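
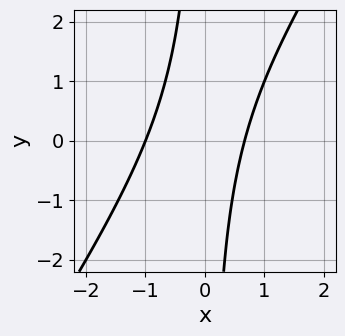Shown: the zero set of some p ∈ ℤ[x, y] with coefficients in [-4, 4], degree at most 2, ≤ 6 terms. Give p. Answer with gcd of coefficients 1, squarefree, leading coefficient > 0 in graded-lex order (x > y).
(a) The degree is 2 — the shape is more complex than any degree-1 curve.
(b) From the axis intercepts and sections: the curve avoids every integer y-axis point in the box; one x-axis crossing is at x = -1.
(c) Putting this together gives p.

3*x^2 - 2*x*y + x - 2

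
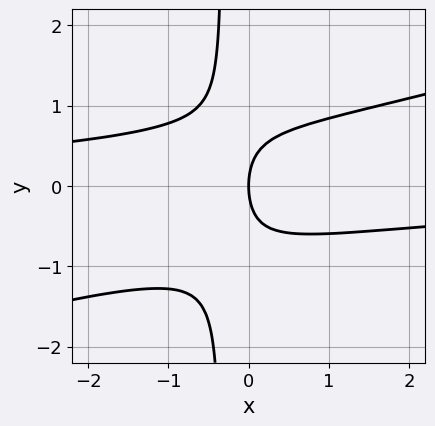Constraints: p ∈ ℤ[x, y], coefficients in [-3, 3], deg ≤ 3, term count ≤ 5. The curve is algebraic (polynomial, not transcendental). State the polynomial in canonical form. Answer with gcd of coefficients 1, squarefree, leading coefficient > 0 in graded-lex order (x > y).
1. Degree: no degree-2 curve has this shape, so deg p = 3.
2. Against the integer gridlines: one y-axis crossing is at y = 0; it crosses the x-axis at the gridline x = 0.
3. Assembling these constraints gives the stated polynomial.

x^2*y - 3*x*y^2 - y^2 + 2*x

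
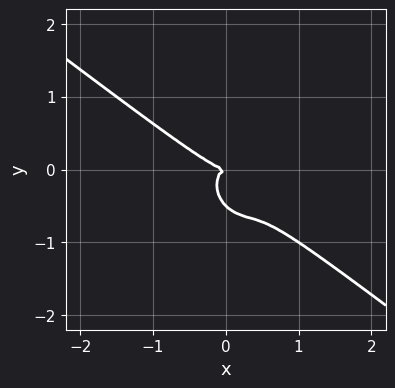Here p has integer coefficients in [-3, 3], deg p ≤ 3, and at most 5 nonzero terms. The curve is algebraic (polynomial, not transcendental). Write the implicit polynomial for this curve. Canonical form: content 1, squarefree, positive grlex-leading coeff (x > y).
First, deg p = 3.
Next, reading off the gridlines: it meets the x-axis at x = 0 (among the integer gridlines); one y-axis crossing is at y = 0.
Finally, matching integer coefficients to the picture gives p.

2*x^3 + 3*x^2*y + 2*x*y^2 + 2*y^3 + y^2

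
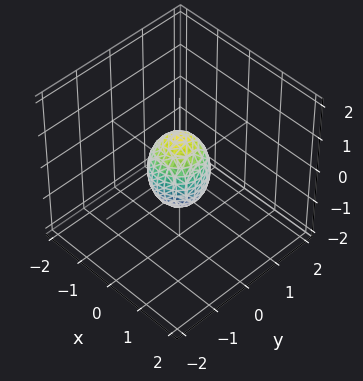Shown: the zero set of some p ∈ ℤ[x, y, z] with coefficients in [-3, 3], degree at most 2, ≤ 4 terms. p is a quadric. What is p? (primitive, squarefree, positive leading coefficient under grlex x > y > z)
1. Degree: a closed, bounded, convex surface; a quadric, so deg p = 2.
2. Symmetries: the surface is invariant under rotation about z: p = q(x² + y², z); mirror symmetry z ↦ −z ⇒ only even powers of z.
3. From the axis intercepts and sections: a circular section at z = 0 has radius between 0 and 1; among the integer gridlines, it crosses the z-axis at z ∈ {-1, 1}.
4. The integer polynomial consistent with all of this is the stated p.

2*x^2 + 2*y^2 + z^2 - 1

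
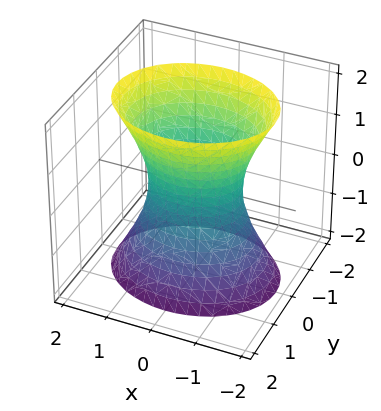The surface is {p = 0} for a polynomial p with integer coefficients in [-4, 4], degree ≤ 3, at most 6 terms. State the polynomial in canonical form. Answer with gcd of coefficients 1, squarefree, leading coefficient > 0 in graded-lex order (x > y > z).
2*x^2 + 3*y^2 - z^2 - 2

First, deg p = 2.
Then, symmetries: it's symmetric under x → −x, forcing even powers of x; it's symmetric under y → −y, forcing even powers of y; mirror symmetry z ↦ −z ⇒ only even powers of z.
Then, from the visible intercepts: the x-axis gridline crossings are at x ∈ {-1, 1}; no z-intercept at any integer in the box.
Finally, fitting integer coefficients to these (and the overall shape) gives p.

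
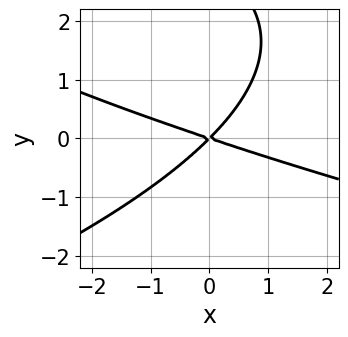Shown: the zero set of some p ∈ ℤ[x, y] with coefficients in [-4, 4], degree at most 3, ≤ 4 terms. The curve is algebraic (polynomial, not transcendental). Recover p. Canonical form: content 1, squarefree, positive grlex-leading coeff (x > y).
y^3 + x^2 + 2*x*y - 3*y^2

The degree is 3 — a generic line meets the curve in up to 3 points.
Observable constraints: it meets the x-axis at x = 0 (among the integer gridlines); one y-axis crossing is at y = 0.
These observations pin down the coefficients.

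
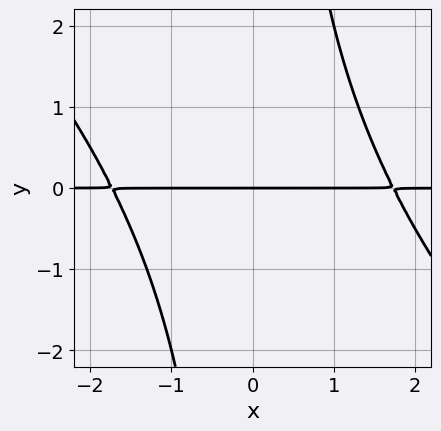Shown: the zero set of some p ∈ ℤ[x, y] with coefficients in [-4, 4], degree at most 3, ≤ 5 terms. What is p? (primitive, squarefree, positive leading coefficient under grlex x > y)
x^2*y + x*y^2 - 3*y

1. The degree is 3 — the shape is more complex than any degree-2 curve.
2. Against the integer gridlines: it crosses the y-axis at the gridline y = 0; every point of the x-axis in the box is on the curve.
3. Matching integer coefficients to the picture gives p.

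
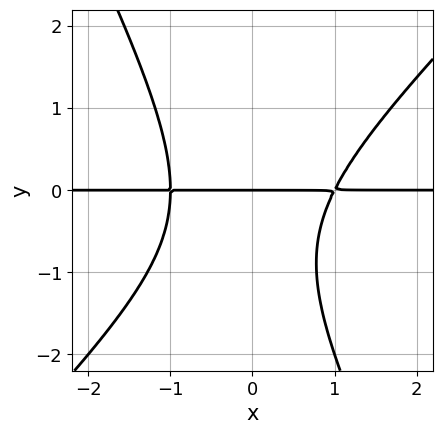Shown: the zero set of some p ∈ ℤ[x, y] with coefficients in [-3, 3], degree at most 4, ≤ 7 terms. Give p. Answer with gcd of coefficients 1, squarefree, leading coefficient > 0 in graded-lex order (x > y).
2*x^2*y - x*y^2 - y^3 - y^2 - 2*y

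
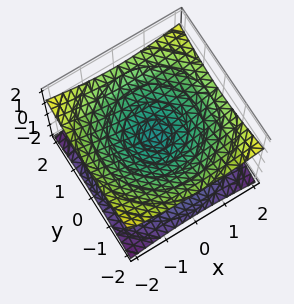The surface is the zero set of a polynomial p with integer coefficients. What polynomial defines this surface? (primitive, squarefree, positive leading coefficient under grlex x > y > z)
1. Degree: two nappes meeting at a single point; a quadric, so deg p = 2.
2. Symmetries: it's symmetric under z → −z, forcing even powers of z; the z-axis is an axis of rotation, so x and y enter only as x² + y².
3. Reading off the gridlines: it meets the z-axis at z = 0 (among the integer gridlines); a circular section at z = 1 has radius between 1 and 2.
4. Assembling these constraints gives the stated polynomial.

x^2 + y^2 - 3*z^2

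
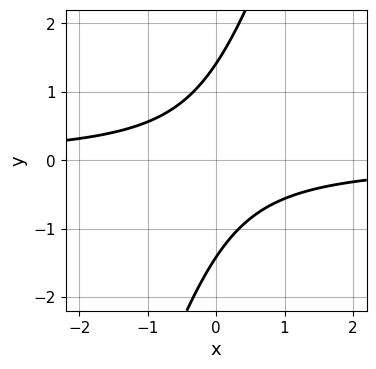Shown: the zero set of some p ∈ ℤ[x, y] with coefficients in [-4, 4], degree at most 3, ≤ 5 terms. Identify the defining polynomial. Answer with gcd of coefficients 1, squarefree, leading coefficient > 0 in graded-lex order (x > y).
3*x*y - y^2 + 2

First, deg p = 2.
Next, from the axis intercepts and sections: it misses every integer gridline on the x-axis.
Finally, solving for integer coefficients yields p as stated.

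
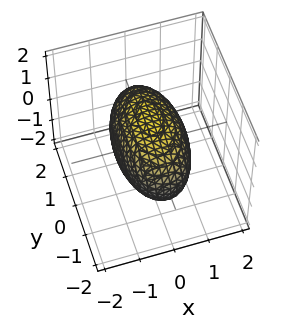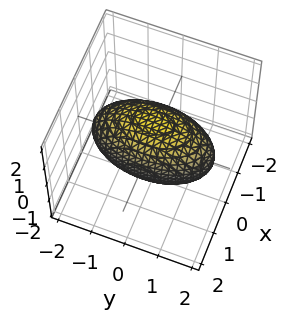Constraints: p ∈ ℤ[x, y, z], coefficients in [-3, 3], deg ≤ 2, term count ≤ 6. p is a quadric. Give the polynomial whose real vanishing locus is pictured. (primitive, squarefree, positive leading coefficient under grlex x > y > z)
3*x^2 + y^2 + 2*z^2 - 3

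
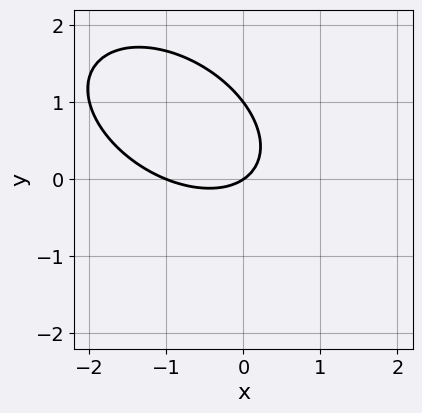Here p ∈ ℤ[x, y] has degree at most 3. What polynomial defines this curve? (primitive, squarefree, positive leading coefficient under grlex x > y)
First, degree: no degree-1 curve has this shape, so deg p = 2.
Next, reading off the gridlines: among the integer gridlines, it crosses the x-axis at x ∈ {-1, 0}; the y-axis gridline crossings are at y ∈ {0, 1}.
Finally, putting this together gives p.

2*x^2 + 2*x*y + 3*y^2 + 2*x - 3*y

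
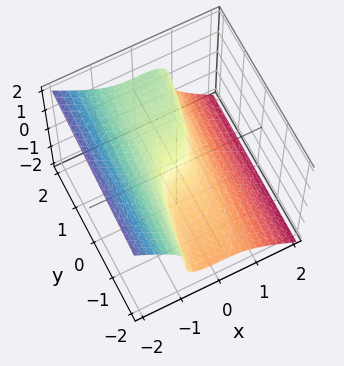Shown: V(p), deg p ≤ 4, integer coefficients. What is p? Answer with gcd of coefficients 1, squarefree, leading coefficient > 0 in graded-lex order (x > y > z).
(a) Degree: the shape is more complex than any degree-2 surface, so deg p = 3.
(b) Checking where it meets the axes: one z-axis crossing is at z = 0; it crosses the y-axis at the gridline y = 0; it crosses the x-axis at the gridline x = 0.
(c) The integer polynomial consistent with all of this is the stated p.

3*x^3 + 3*z^3 - y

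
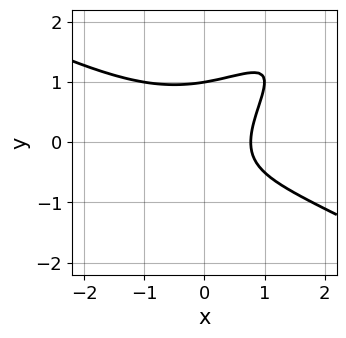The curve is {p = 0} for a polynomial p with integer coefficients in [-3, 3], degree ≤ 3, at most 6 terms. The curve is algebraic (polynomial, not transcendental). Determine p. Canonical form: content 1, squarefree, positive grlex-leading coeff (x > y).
(a) Degree: a generic line meets the curve in up to 3 points, so deg p = 3.
(b) Reading off the gridlines: it meets the y-axis at y = 1 (among the integer gridlines).
(c) Putting this together gives p.

x^3 - 3*x*y^2 + 2*y^3 + 2*x - 2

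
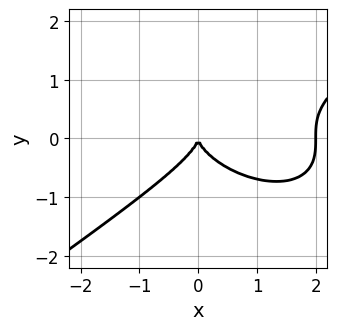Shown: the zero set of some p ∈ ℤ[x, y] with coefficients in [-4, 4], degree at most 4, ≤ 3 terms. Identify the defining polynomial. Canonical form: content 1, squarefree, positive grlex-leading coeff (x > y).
x^3 - 3*y^3 - 2*x^2

(a) deg p = 3. The shape is more complex than any degree-2 curve.
(b) Checking where it meets the axes: it meets the y-axis at y = 0 (among the integer gridlines); among the integer gridlines, it crosses the x-axis at x ∈ {0, 2}.
(c) Together with the visible shape, these determine p as stated.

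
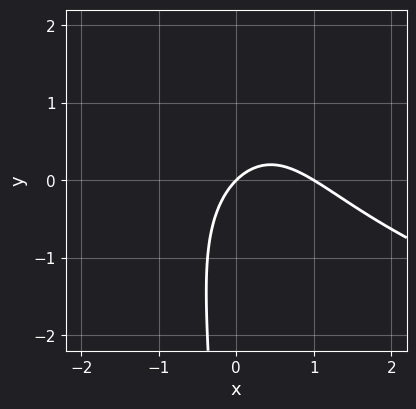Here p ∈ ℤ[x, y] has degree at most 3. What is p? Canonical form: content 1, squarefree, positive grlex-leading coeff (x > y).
First, deg p = 3. The shape is more complex than any degree-2 curve.
Then, checking where it meets the axes: among the integer gridlines, it crosses the x-axis at x ∈ {0, 1}; it crosses the y-axis at the gridline y = 0.
Finally, together with the visible shape, these determine p as stated.

2*x*y^2 - 3*x^2 - 2*x*y + 3*x - 3*y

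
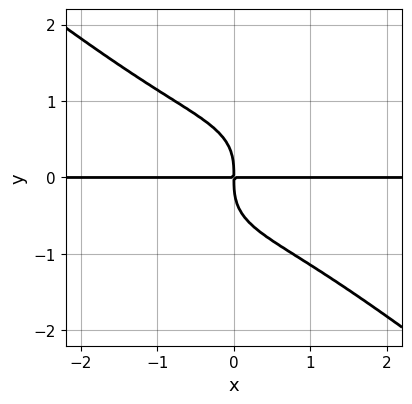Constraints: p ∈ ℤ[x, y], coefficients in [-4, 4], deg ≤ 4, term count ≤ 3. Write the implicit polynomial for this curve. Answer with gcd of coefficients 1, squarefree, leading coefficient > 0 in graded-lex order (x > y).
x^3*y + 2*y^4 + 2*x*y

1. Degree: a generic line meets the curve in up to 4 points, so deg p = 4.
2. Checking where it meets the axes: the visible x-axis segment lies entirely on the curve.
3. Fitting integer coefficients to these (and the overall shape) gives p.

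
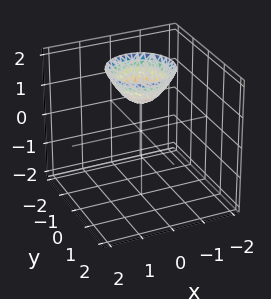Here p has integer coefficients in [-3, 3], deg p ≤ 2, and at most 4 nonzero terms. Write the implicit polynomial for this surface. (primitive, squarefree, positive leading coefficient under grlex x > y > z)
First, deg p = 2.
Next, symmetry: the z-axis is an axis of rotation, so x and y enter only as x² + y².
Then, checking where it meets the axes: the surface avoids every integer y-axis point in the box; it crosses the z-axis at the gridline z = 1.
Finally, solving for integer coefficients yields p as stated.

x^2 + y^2 - z + 1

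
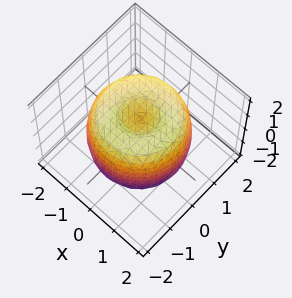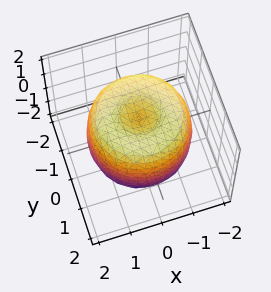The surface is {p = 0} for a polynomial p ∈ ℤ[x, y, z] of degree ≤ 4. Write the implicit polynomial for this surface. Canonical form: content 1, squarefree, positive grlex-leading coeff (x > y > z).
x^4 + 2*x^2*y^2 + y^4 - 2*x^2 - 2*y^2 + z^2 - 1

(a) The degree is 4 — a generic line meets the surface in up to 4 points.
(b) Symmetry: the surface is invariant under rotation about z: p = q(x² + y², z).
(c) Checking where it meets the axes: among the integer gridlines, it crosses the z-axis at z ∈ {-1, 1}; a circular section at z = -1 has radius between 1 and 2.
(d) These observations pin down the coefficients.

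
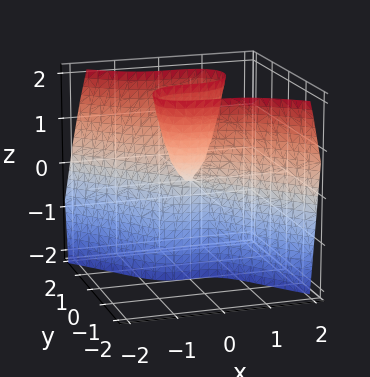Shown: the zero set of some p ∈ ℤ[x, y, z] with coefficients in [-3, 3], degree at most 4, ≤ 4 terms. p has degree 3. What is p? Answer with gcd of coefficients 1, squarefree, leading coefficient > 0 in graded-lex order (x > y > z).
x^3 + y^3 - y*z

1. deg p = 3.
2. Checking where it meets the axes: it crosses the x-axis at the gridline x = 0; it meets the y-axis at y = 0 (among the integer gridlines); the visible z-axis segment lies entirely on the surface.
3. Assembling these constraints gives the stated polynomial.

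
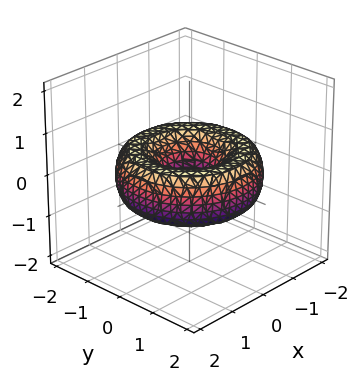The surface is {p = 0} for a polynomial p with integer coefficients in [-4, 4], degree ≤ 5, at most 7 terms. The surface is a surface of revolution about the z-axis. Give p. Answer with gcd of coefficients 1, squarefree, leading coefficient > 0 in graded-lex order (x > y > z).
(a) Degree: a generic line meets the surface in up to 4 points, so deg p = 4.
(b) By symmetry, the surface is invariant under rotation about z: p = q(x² + y², z).
(c) Checking where it meets the axes: the surface avoids every integer z-axis point in the box; a circular section at z = 0 has radius between 0 and 1.
(d) These observations pin down the coefficients.

x^4 + 2*x^2*y^2 + y^4 - 3*x^2 - 3*y^2 + 3*z^2 + 1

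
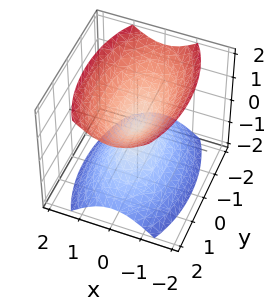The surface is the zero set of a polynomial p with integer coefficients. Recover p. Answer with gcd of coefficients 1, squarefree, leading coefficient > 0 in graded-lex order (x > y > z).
(a) The picture has 2 separate pieces. Treating them together as one polynomial.
(b) deg p = 2. Two nappes meeting at a single point; a quadric.
(c) Symmetries: the z ↦ −z reflection is a symmetry, so z appears only in even powers; the x ↦ −x reflection is a symmetry, so x appears only in even powers; the y ↦ −y reflection is a symmetry, so y appears only in even powers.
(d) From the axis intercepts and sections: it crosses the x-axis at the gridline x = 0; one z-axis crossing is at z = 0.
(e) Fitting integer coefficients to these (and the overall shape) gives p.

3*x^2 + y^2 - 2*z^2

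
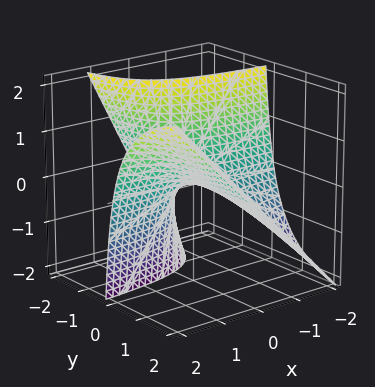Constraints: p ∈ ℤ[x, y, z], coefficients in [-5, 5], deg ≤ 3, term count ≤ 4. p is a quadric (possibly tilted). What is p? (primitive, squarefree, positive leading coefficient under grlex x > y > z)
First, degree: the shape is more complex than any degree-1 surface, so deg p = 2.
Then, against the integer gridlines: it crosses the z-axis at the gridline z = 0; every point of the y-axis in the box is on the surface; every point of the x-axis in the box is on the surface.
Finally, together with the visible shape, these determine p as stated.

4*x*y - 3*y*z - 2*z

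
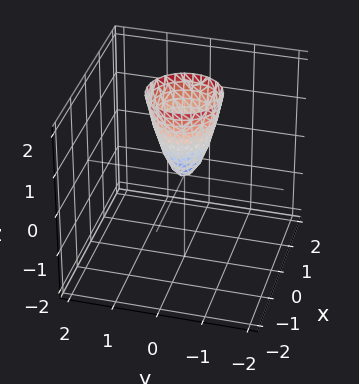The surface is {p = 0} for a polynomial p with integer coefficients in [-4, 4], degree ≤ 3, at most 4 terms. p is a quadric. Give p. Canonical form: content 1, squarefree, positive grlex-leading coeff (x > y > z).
(a) The degree is 2 — a single bowl opening along one axis; a quadric.
(b) Symmetry: every cross-section ⟂ z is a circle, so x, y appear only via x² + y².
(c) Reading off the gridlines: a circular section at z = 2 has radius between 0 and 1; it meets the z-axis at z = 0 (among the integer gridlines); one y-axis crossing is at y = 0.
(d) Matching integer coefficients to the picture gives p.

3*x^2 + 3*y^2 - z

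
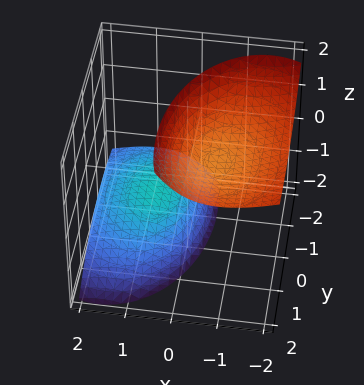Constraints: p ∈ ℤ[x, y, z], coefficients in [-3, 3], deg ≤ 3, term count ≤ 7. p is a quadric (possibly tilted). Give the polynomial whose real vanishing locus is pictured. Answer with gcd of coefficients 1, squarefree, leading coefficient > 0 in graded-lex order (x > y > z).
2*x^2 + 3*x*z + y^2 - y*z - z^2 + 2

(a) I count 2 distinct pieces. They look like related sheets of one shape, so recover p as a whole.
(b) deg p = 2. A generic line meets the surface in up to 2 points.
(c) From the visible intercepts: it misses every integer gridline on the x-axis; it misses every integer gridline on the y-axis.
(d) Together with the visible shape, these determine p as stated.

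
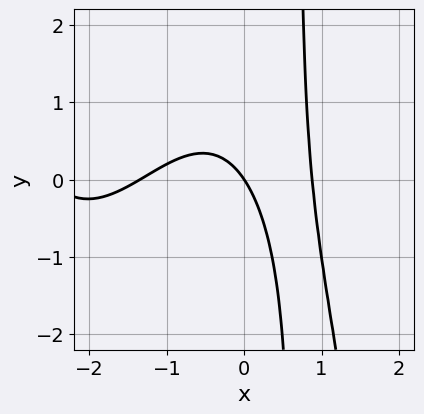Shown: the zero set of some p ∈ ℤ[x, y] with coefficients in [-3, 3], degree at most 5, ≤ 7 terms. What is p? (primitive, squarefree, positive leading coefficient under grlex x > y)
Degree: a generic line meets the curve in up to 4 points, so deg p = 4.
Reading off the gridlines: one y-axis crossing is at y = 0; one x-axis crossing is at x = 0.
These observations pin down the coefficients.

x^4 + 3*x^3 + 3*x*y - 3*x - 2*y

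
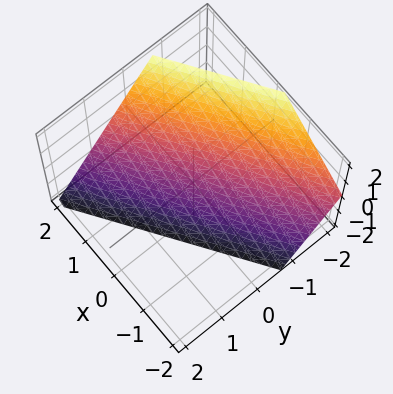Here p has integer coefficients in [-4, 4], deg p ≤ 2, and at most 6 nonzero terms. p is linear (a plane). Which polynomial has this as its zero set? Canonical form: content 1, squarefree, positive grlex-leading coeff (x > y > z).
2*x - 3*y - 2*z - 2

First, deg p = 1. Every cross-section is a straight line — this is a plane.
Then, checking where it meets the axes: one z-axis crossing is at z = -1; it meets the x-axis at x = 1 (among the integer gridlines).
Finally, together with the visible shape, these determine p as stated.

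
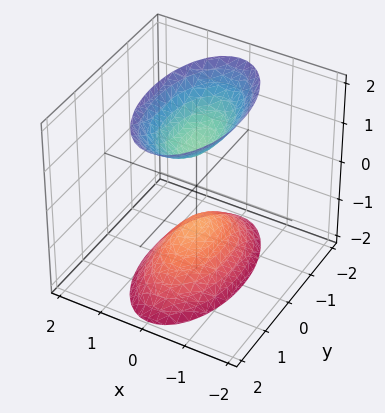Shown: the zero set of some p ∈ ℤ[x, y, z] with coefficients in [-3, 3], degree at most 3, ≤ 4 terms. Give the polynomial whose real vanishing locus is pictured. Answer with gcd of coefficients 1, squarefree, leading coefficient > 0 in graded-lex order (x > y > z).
3*x^2 + y^2 - z^2 + 1

1. The picture has 2 separate pieces.
2. The degree is 2 — two separate bowl-shaped sheets opening away from each other; a quadric.
3. Symmetries: the x ↦ −x reflection is a symmetry, so x appears only in even powers; the y ↦ −y reflection is a symmetry, so y appears only in even powers; it's symmetric under z → −z, forcing even powers of z.
4. Checking where it meets the axes: it misses every integer gridline on the y-axis; the z-axis gridline crossings are at z ∈ {-1, 1}; no x-intercept at any integer in the box.
5. The integer polynomial consistent with all of this is the stated p.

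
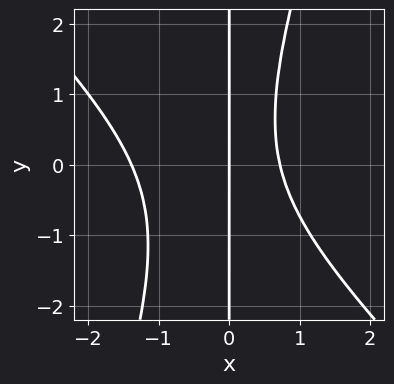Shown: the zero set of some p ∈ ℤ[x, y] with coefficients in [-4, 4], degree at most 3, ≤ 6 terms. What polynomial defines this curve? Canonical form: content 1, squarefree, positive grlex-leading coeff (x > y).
1. Degree: no degree-2 curve has this shape, so deg p = 3.
2. Checking where it meets the axes: the visible y-axis segment lies entirely on the curve; it meets the x-axis at x = 0 (among the integer gridlines).
3. Solving for integer coefficients yields p as stated.

3*x^3 + 2*x^2*y - x*y^2 + 2*x^2 - 3*x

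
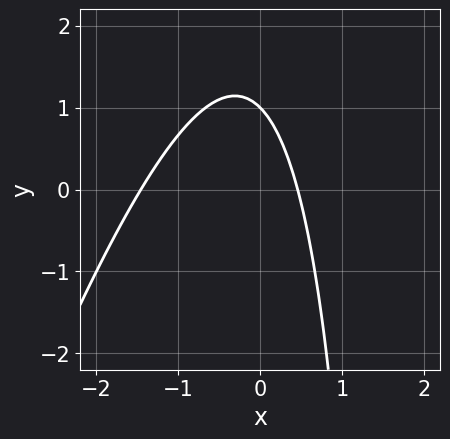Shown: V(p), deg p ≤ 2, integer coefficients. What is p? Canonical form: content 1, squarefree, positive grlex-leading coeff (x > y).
3*x^2 - x*y + 3*x + 2*y - 2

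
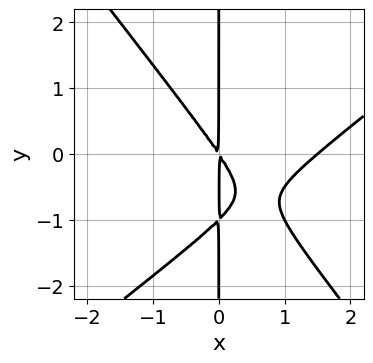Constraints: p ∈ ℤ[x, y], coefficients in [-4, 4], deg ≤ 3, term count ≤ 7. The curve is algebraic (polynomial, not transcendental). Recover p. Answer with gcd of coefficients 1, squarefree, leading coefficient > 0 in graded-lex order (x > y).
2*x^3 - x^2*y - 2*x*y^2 - 3*x^2 - 2*x*y

1. Degree: the shape is more complex than any degree-2 curve, so deg p = 3.
2. From the visible intercepts: every point of the y-axis in the box is on the curve.
3. Assembling these constraints gives the stated polynomial.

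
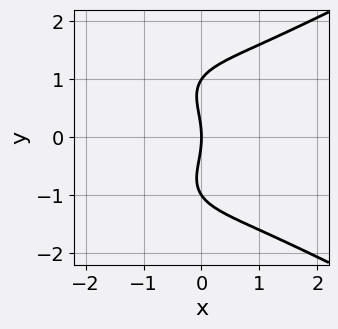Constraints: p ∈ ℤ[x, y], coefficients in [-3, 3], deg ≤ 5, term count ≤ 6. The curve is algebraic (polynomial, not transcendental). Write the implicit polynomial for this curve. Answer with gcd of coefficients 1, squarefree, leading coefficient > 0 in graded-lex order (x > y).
deg p = 4. The shape is more complex than any degree-3 curve.
Symmetries: mirror symmetry y ↦ −y ⇒ only even powers of y.
From the visible intercepts: the y-axis gridline crossings are at y ∈ {-1, 0, 1}; it crosses the x-axis at the gridline x = 0.
Solving for integer coefficients yields p as stated.

y^4 - x^3 - y^2 - 3*x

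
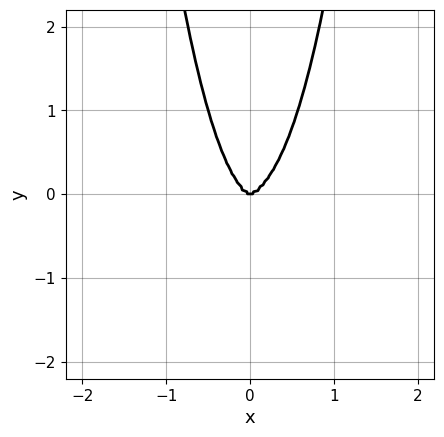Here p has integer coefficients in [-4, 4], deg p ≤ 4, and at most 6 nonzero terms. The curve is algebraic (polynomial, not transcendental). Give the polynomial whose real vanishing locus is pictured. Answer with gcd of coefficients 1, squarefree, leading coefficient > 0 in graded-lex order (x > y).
2*x^4 - x^3*y + 3*x^2*y^2 - y^3

(a) Degree: a generic line meets the curve in up to 4 points, so deg p = 4.
(b) Against the integer gridlines: it crosses the y-axis at the gridline y = 0; one x-axis crossing is at x = 0.
(c) Matching integer coefficients to the picture gives p.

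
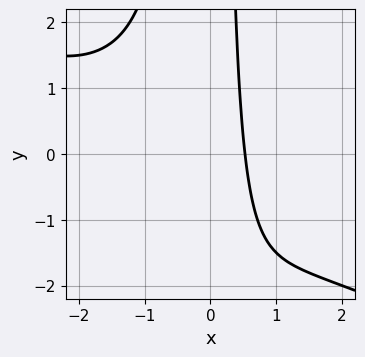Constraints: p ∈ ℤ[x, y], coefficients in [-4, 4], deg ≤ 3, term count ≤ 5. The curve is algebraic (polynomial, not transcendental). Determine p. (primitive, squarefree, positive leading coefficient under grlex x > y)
x^3 + 2*x^2*y + x^2 + 3*x - 2

1. The degree is 3 — no degree-2 curve has this shape.
2. From the visible intercepts: no y-intercept at any integer in the box.
3. Putting this together gives p.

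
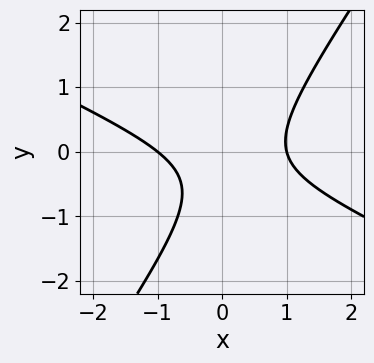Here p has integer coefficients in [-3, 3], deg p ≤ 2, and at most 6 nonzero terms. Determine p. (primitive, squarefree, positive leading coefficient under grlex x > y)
2*x^2 + 3*x*y - 3*y^2 - 2*y - 2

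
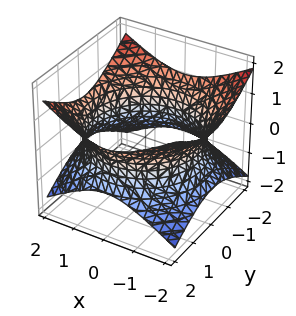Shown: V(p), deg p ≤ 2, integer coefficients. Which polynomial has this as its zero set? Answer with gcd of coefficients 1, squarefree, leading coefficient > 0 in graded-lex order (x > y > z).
x^2 + y^2 - 2*z^2 - 3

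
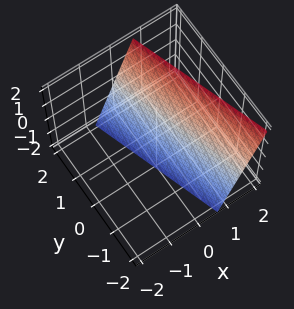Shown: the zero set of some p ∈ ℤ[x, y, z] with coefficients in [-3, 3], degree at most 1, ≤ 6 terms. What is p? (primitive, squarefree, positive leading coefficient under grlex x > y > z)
3*x + y - z - 2

1. The degree is 1 — the surface is flat (a plane).
2. Checking where it meets the axes: one y-axis crossing is at y = 2; one z-axis crossing is at z = -2.
3. The integer polynomial consistent with all of this is the stated p.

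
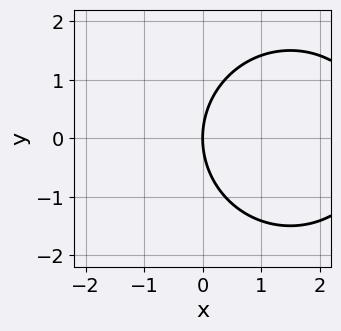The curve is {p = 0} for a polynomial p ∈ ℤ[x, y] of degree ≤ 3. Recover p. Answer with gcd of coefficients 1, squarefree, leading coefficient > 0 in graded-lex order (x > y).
1. deg p = 2. A generic line meets the curve in up to 2 points.
2. Symmetries: mirror symmetry y ↦ −y ⇒ only even powers of y.
3. From the visible intercepts: it crosses the y-axis at the gridline y = 0; it crosses the x-axis at the gridline x = 0.
4. Solving for integer coefficients yields p as stated.

x^2 + y^2 - 3*x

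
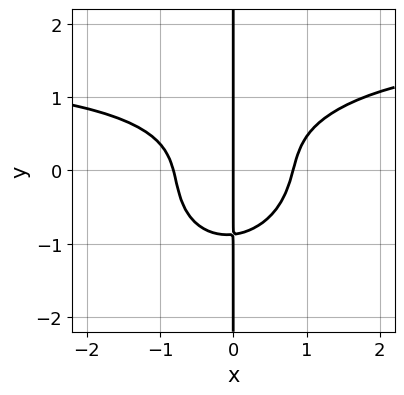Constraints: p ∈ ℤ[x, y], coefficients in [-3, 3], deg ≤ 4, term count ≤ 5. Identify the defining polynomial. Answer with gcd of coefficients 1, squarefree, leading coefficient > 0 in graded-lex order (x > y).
2*x^3*y - x^2*y^2 + 3*x*y^3 - 3*x^3 + 2*x

First, deg p = 4.
Then, observable constraints: the visible y-axis segment lies entirely on the curve; it meets the x-axis at x = 0 (among the integer gridlines).
Finally, putting this together gives p.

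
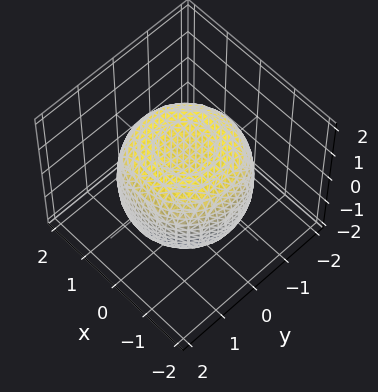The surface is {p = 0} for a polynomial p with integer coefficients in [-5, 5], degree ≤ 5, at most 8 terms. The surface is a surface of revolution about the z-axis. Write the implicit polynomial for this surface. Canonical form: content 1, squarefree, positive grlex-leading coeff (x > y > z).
2*x^4 + 4*x^2*y^2 + 2*y^4 - 3*x^2 - 3*y^2 + 3*z^2 - 3

First, degree: a generic line meets the surface in up to 4 points, so deg p = 4.
Then, symmetries: rotational symmetry about the z-axis ⇒ p depends on x, y only through x² + y².
Then, from the visible intercepts: a circular section at z = 0 has radius between 1 and 2; among the integer gridlines, it crosses the z-axis at z ∈ {-1, 1}.
Finally, fitting integer coefficients to these (and the overall shape) gives p.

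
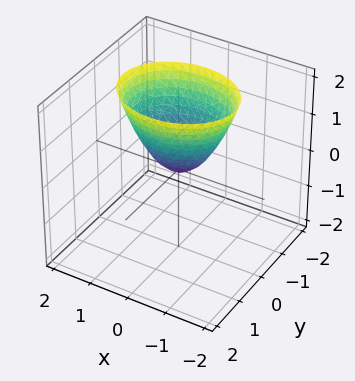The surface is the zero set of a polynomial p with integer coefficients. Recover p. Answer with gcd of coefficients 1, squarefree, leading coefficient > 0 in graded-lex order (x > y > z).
(a) Degree: a paraboloid; a quadric, so deg p = 2.
(b) Symmetries: mirror symmetry x ↦ −x ⇒ only even powers of x; the y ↦ −y reflection is a symmetry, so y appears only in even powers.
(c) Against the integer gridlines: one y-axis crossing is at y = 0; it crosses the x-axis at the gridline x = 0; one z-axis crossing is at z = 0.
(d) Together with the visible shape, these determine p as stated.

2*x^2 + 3*y^2 - 2*z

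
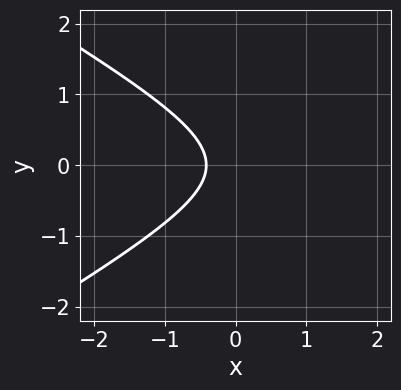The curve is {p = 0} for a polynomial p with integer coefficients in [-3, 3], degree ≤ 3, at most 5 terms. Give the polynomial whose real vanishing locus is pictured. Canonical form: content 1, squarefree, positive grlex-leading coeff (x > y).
First, the degree is 2 — a generic line meets the curve in up to 2 points.
Then, symmetries: it's symmetric under y → −y, forcing even powers of y.
Then, reading off the gridlines: the curve avoids every integer y-axis point in the box.
Finally, these observations pin down the coefficients.

x^2 - 3*y^2 - 2*x - 1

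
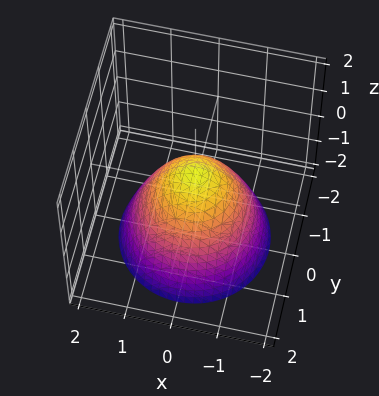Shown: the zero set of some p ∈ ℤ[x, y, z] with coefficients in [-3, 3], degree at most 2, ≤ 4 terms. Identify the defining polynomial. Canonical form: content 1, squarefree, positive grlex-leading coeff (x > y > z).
2*x^2 + 2*y^2 + 2*z - 1

(a) deg p = 2. The shape is more complex than any degree-1 surface.
(b) By symmetry, every cross-section ⟂ z is a circle, so x, y appear only via x² + y².
(c) Checking where it meets the axes: a circular section at z = -1 has radius between 1 and 2.
(d) Fitting integer coefficients to these (and the overall shape) gives p.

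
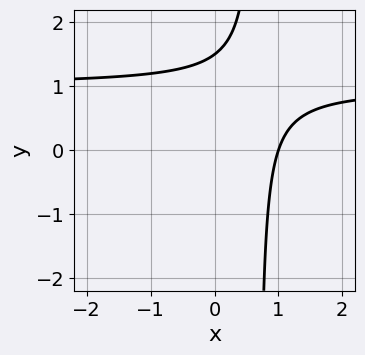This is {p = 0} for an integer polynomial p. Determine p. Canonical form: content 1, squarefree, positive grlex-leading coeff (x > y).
3*x*y - 3*x - 2*y + 3

First, the degree is 2 — a generic line meets the curve in up to 2 points.
Then, against the integer gridlines: one x-axis crossing is at x = 1.
Finally, fitting integer coefficients to these (and the overall shape) gives p.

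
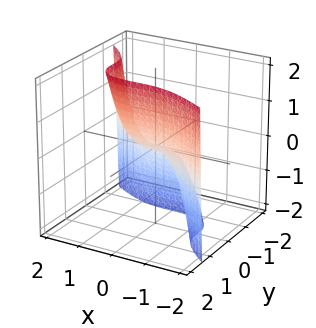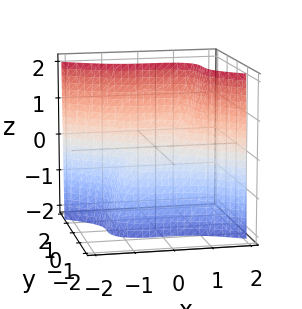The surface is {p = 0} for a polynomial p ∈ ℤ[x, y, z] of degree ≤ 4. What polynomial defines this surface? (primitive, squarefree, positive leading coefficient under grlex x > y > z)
Degree: no degree-2 surface has this shape, so deg p = 3.
From the visible intercepts: one z-axis crossing is at z = 0; it meets the x-axis at x = 0 (among the integer gridlines).
Matching integer coefficients to the picture gives p.

x^3 + 3*y^3 - z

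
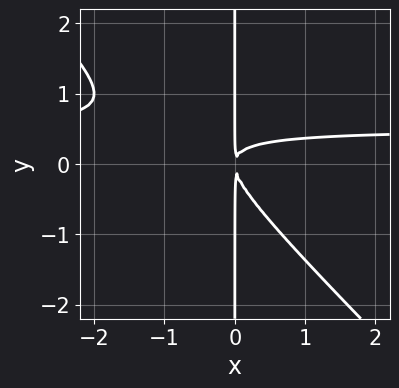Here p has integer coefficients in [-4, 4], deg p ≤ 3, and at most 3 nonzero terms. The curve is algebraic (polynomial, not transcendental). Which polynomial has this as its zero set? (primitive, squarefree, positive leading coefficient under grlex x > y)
The degree is 3 — the shape is more complex than any degree-2 curve.
From the visible intercepts: every point of the y-axis in the box is on the curve.
Putting this together gives p.

2*x^2*y + 2*x*y^2 - x^2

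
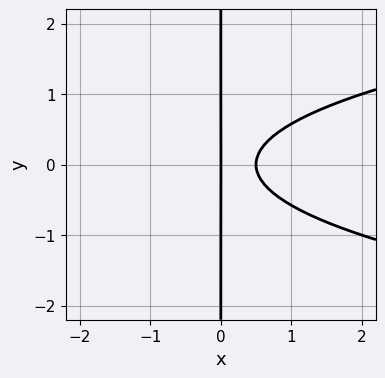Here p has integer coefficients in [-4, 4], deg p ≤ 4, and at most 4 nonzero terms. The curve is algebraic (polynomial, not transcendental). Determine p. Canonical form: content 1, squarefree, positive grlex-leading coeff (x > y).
3*x*y^2 - 2*x^2 + x

1. deg p = 3. No degree-2 curve has this shape.
2. Symmetries: the y ↦ −y reflection is a symmetry, so y appears only in even powers.
3. From the visible intercepts: it crosses the x-axis at the gridline x = 0; the visible y-axis segment lies entirely on the curve.
4. Matching integer coefficients to the picture gives p.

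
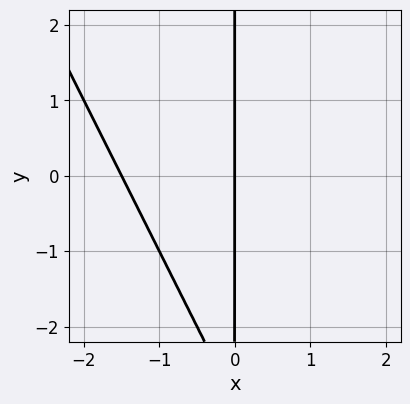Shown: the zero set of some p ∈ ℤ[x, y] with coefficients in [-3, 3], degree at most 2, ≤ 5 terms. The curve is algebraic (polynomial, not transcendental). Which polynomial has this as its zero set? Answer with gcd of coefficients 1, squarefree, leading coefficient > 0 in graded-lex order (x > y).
2*x^2 + x*y + 3*x

First, the degree is 2 — the shape is more complex than any degree-1 curve.
Next, against the integer gridlines: the visible y-axis segment lies entirely on the curve; it meets the x-axis at x = 0 (among the integer gridlines).
Finally, solving for integer coefficients yields p as stated.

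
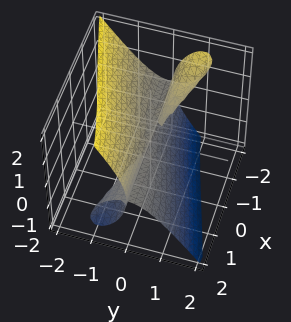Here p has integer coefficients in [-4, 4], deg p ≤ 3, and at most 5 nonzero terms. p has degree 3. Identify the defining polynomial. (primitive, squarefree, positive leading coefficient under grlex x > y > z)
1. The picture has 2 separate pieces. Treating them together as one polynomial.
2. deg p = 3. No degree-2 surface has this shape.
3. Reading off the gridlines: it crosses the z-axis at the gridline z = 0; one y-axis crossing is at y = 0; every point of the x-axis in the box is on the surface.
4. Fitting integer coefficients to these (and the overall shape) gives p.

2*x*y*z + 3*y^3 + z^3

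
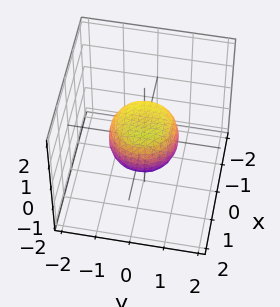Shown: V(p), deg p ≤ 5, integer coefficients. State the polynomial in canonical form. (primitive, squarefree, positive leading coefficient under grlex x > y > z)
2*x^4 + 4*x^2*y^2 + 2*y^4 - x^2 - y^2 + 2*z^2 - 1

(a) The degree is 4 — the shape is more complex than any degree-3 surface.
(b) By symmetry, the z-axis is an axis of rotation, so x and y enter only as x² + y².
(c) From the axis intercepts and sections: among the integer gridlines, it crosses the y-axis at y ∈ {-1, 1}; the x-axis gridline crossings are at x ∈ {-1, 1}; a circular section at z = 0 has radius exactly 1.
(d) Solving for integer coefficients yields p as stated.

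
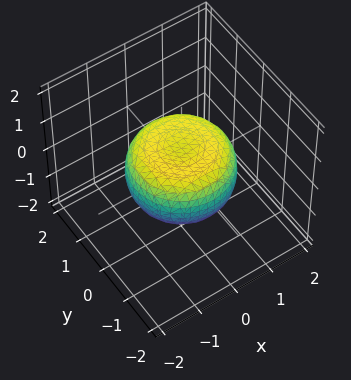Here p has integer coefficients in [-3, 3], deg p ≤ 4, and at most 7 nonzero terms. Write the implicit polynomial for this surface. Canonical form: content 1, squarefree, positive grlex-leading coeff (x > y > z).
x^4 + 2*x^2*y^2 + y^4 - x^2 - y^2 + 2*z^2 - 1

(a) deg p = 4. No degree-3 surface has this shape.
(b) Symmetry: the z-axis is an axis of rotation, so x and y enter only as x² + y².
(c) Reading off the gridlines: a circular section at z = 0 has radius between 1 and 2.
(d) Matching integer coefficients to the picture gives p.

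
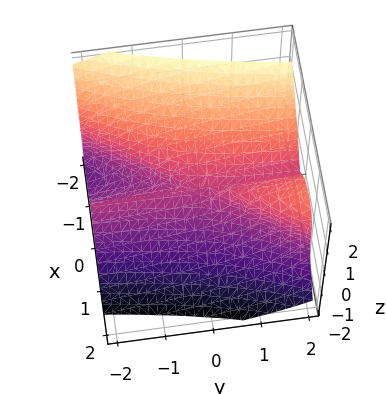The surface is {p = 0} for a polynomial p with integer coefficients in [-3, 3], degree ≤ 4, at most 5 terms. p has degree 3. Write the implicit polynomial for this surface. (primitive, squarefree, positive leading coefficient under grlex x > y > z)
First, degree: no degree-2 surface has this shape, so deg p = 3.
Next, reading off the gridlines: one x-axis crossing is at x = 0; one z-axis crossing is at z = 0; every point of the y-axis in the box is on the surface.
Finally, solving for integer coefficients yields p as stated.

3*x^3 - 2*x^2*y + 2*z^3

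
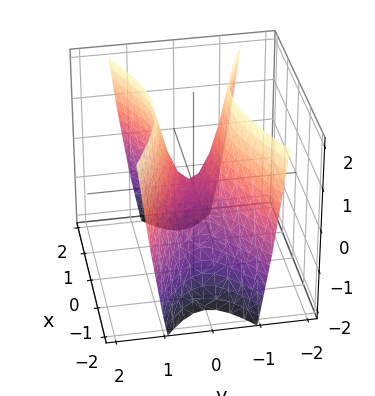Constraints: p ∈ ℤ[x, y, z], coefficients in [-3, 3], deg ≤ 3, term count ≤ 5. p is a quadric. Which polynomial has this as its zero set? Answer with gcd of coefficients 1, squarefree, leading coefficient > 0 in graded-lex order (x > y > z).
x^2 - 3*y^2 + z

First, degree: a saddle surface; a quadric, so deg p = 2.
Next, symmetries: mirror symmetry y ↦ −y ⇒ only even powers of y; it's symmetric under x → −x, forcing even powers of x.
Then, reading off the gridlines: one y-axis crossing is at y = 0; it crosses the z-axis at the gridline z = 0.
Finally, the integer polynomial consistent with all of this is the stated p.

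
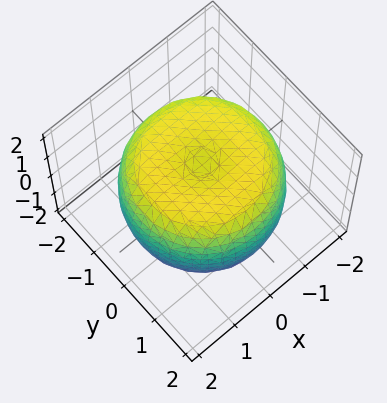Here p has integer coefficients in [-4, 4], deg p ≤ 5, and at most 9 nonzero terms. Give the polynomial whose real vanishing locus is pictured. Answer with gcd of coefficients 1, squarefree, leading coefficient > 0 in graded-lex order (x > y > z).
x^4 + 2*x^2*y^2 + y^4 - 2*x^2 - 2*y^2 + 2*z^2 - 3

deg p = 4. No degree-3 surface has this shape.
By symmetry, the surface is invariant under rotation about z: p = q(x² + y², z).
Checking where it meets the axes: a circular section at z = -1 has radius between 1 and 2.
Together with the visible shape, these determine p as stated.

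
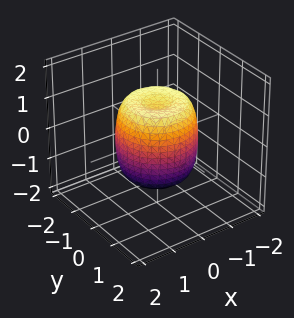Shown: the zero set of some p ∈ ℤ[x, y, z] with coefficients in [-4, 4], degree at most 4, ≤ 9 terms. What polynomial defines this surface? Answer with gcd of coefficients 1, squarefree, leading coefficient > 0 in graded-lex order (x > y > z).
2*x^4 + 4*x^2*y^2 + 2*y^4 - 2*x^2 - 2*y^2 + z^2 - 1

First, degree: no degree-3 surface has this shape, so deg p = 4.
Next, by symmetry, every cross-section ⟂ z is a circle, so x, y appear only via x² + y².
Then, against the integer gridlines: a circular section at z = 0 has radius between 1 and 2; the z-axis gridline crossings are at z ∈ {-1, 1}.
Finally, fitting integer coefficients to these (and the overall shape) gives p.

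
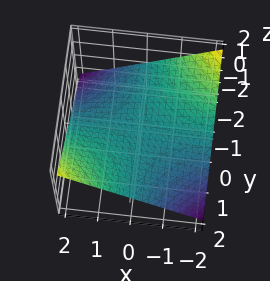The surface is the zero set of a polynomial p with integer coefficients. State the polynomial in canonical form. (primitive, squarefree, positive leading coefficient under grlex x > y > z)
x*y - 3*z

deg p = 2.
From the axis intercepts and sections: every point of the y-axis in the box is on the surface; the visible x-axis segment lies entirely on the surface.
Together with the visible shape, these determine p as stated.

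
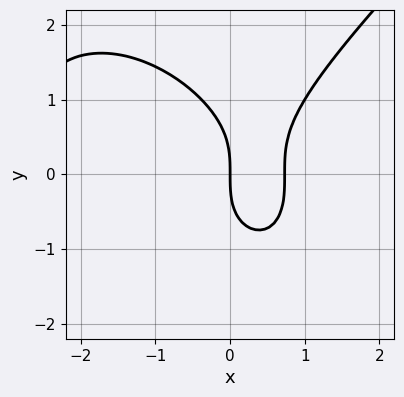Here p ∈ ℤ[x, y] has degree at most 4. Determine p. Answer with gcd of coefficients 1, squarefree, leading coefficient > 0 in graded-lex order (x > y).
(a) The degree is 3 — the shape is more complex than any degree-2 curve.
(b) From the visible intercepts: it crosses the y-axis at the gridline y = 0; one x-axis crossing is at x = 0.
(c) Together with the visible shape, these determine p as stated.

x^3 - y^3 + 2*x^2 - 2*x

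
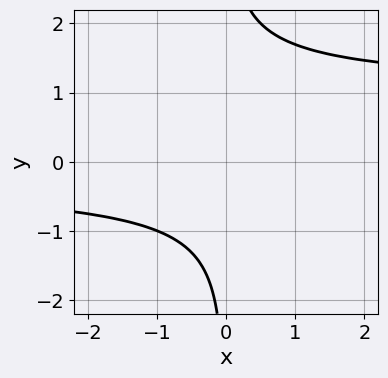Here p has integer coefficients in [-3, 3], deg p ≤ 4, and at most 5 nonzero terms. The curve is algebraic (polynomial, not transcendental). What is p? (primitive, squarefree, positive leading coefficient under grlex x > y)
deg p = 4. The shape is more complex than any degree-3 curve.
From the visible intercepts: the curve avoids every integer x-axis point in the box; the curve avoids every integer y-axis point in the box.
Matching integer coefficients to the picture gives p.

x*y^3 - x*y^2 - 2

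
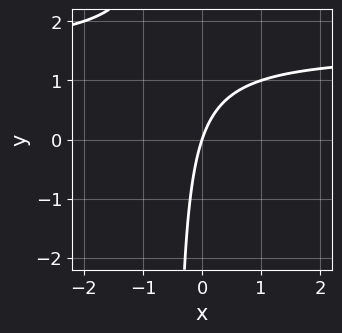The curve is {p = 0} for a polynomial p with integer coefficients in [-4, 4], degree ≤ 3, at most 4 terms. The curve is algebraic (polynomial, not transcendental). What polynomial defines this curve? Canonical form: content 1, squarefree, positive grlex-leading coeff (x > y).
Degree: the shape is more complex than any degree-1 curve, so deg p = 2.
Observable constraints: it crosses the y-axis at the gridline y = 0; it crosses the x-axis at the gridline x = 0.
Putting this together gives p.

2*x*y - 3*x + y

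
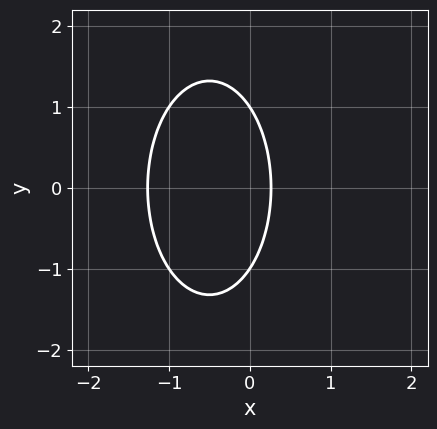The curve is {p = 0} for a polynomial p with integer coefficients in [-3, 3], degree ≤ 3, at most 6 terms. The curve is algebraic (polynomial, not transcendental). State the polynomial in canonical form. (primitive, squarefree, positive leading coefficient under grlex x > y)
3*x^2 + y^2 + 3*x - 1

The degree is 2 — a generic line meets the curve in up to 2 points.
Symmetries: the y ↦ −y reflection is a symmetry, so y appears only in even powers.
From the visible intercepts: the y-axis gridline crossings are at y ∈ {-1, 1}.
Solving for integer coefficients yields p as stated.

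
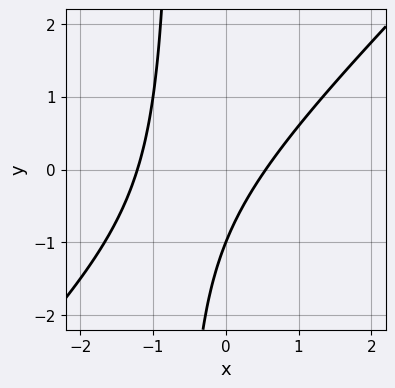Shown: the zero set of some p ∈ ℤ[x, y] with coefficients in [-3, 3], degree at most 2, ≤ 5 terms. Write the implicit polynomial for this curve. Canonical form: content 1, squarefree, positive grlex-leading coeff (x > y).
Degree: a generic line meets the curve in up to 2 points, so deg p = 2.
From the visible intercepts: it crosses the y-axis at the gridline y = -1.
Putting this together gives p.

3*x^2 - 3*x*y + 2*x - 2*y - 2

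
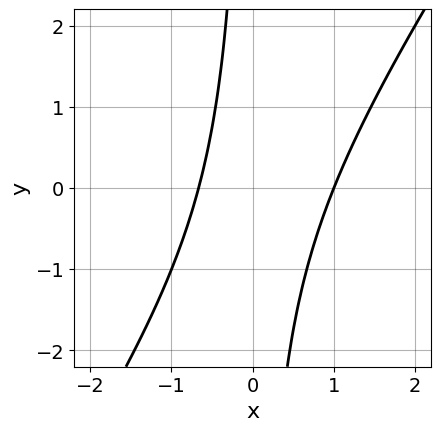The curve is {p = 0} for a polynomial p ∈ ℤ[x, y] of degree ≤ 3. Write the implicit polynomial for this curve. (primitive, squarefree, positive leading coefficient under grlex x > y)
First, the degree is 2 — no degree-1 curve has this shape.
Then, from the axis intercepts and sections: one x-axis crossing is at x = 1; no y-intercept at any integer in the box.
Finally, fitting integer coefficients to these (and the overall shape) gives p.

3*x^2 - 2*x*y - x - 2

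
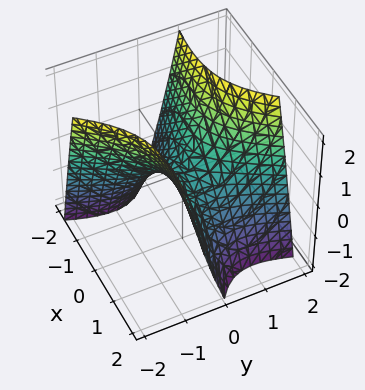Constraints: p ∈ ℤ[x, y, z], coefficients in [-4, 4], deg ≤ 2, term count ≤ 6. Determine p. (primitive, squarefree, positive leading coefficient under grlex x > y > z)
x^2 + 3*x*y - 2*y^2 + 2*z

(a) The degree is 2 — a generic line meets the surface in up to 2 points.
(b) Reading off the gridlines: it crosses the z-axis at the gridline z = 0; it crosses the x-axis at the gridline x = 0.
(c) Putting this together gives p.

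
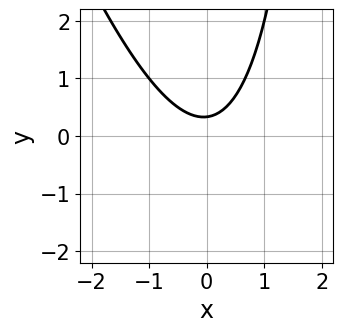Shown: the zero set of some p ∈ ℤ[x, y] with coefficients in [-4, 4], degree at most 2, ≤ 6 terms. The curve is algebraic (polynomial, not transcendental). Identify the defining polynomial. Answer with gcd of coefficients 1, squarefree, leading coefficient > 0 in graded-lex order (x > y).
3*x^2 + x*y - 3*y + 1

First, degree: the shape is more complex than any degree-1 curve, so deg p = 2.
Next, reading off the gridlines: the curve avoids every integer x-axis point in the box.
Finally, assembling these constraints gives the stated polynomial.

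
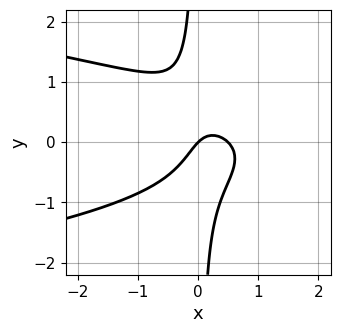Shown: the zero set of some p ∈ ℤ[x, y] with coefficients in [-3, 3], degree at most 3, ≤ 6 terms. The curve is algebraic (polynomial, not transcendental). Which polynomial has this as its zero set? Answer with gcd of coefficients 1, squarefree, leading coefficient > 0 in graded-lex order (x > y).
3*x*y^2 + 2*x^2 - x + y

1. The degree is 3 — the shape is more complex than any degree-2 curve.
2. Against the integer gridlines: it crosses the y-axis at the gridline y = 0; it crosses the x-axis at the gridline x = 0.
3. Fitting integer coefficients to these (and the overall shape) gives p.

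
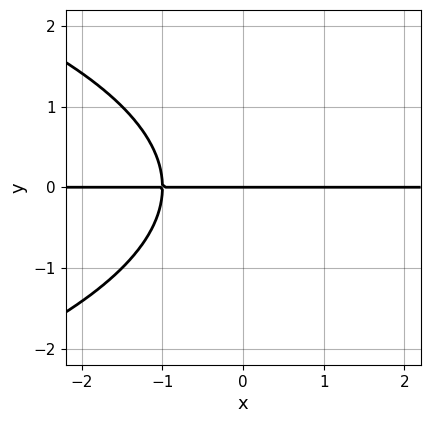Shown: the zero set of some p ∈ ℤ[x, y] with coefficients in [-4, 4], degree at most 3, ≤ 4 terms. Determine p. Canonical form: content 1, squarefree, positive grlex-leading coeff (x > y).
y^3 + 2*x*y + 2*y

The degree is 3 — no degree-2 curve has this shape.
From the visible intercepts: every point of the x-axis in the box is on the curve; one y-axis crossing is at y = 0.
Putting this together gives p.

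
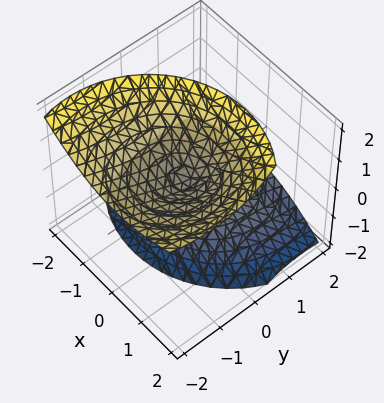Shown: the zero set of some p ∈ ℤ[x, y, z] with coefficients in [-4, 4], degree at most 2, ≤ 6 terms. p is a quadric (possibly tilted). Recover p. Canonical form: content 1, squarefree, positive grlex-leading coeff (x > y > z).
1. The picture has 2 separate pieces.
2. deg p = 2.
3. From the visible intercepts: it meets the x-axis at x = 0 (among the integer gridlines); it meets the z-axis at z = 0 (among the integer gridlines); it meets the y-axis at y = 0 (among the integer gridlines).
4. These observations pin down the coefficients.

2*x^2 - x*z + 2*y^2 + 3*y*z - 2*z^2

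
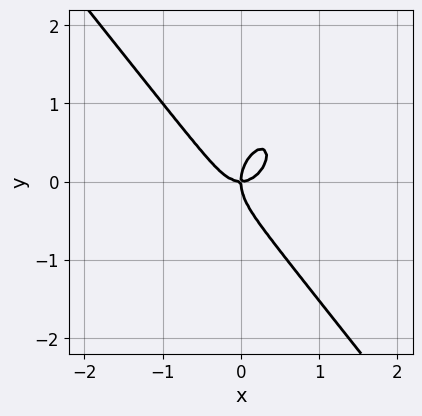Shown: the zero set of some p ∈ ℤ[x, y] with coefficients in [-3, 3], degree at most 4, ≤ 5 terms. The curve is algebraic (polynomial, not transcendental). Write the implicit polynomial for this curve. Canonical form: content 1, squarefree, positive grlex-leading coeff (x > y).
deg p = 3. No degree-2 curve has this shape.
Against the integer gridlines: it crosses the x-axis at the gridline x = 0; one y-axis crossing is at y = 0.
Matching integer coefficients to the picture gives p.

2*x^3 + y^3 - x*y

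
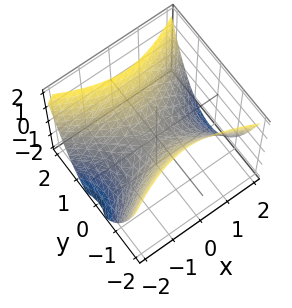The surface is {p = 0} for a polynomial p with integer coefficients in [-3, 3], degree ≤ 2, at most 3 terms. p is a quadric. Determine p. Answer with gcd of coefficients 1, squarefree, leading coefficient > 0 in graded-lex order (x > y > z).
(a) The degree is 2 — a hyperbolic paraboloid; a quadric.
(b) Symmetries: it's symmetric under y → −y, forcing even powers of y; the x ↦ −x reflection is a symmetry, so x appears only in even powers.
(c) From the axis intercepts and sections: it crosses the z-axis at the gridline z = 0; it meets the y-axis at y = 0 (among the integer gridlines); it meets the x-axis at x = 0 (among the integer gridlines).
(d) The integer polynomial consistent with all of this is the stated p.

x^2 - 2*y^2 + 2*z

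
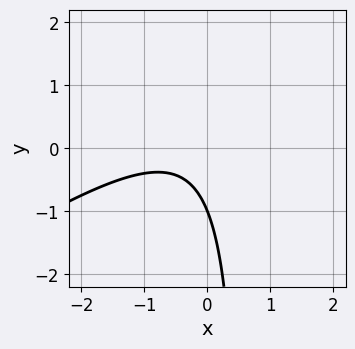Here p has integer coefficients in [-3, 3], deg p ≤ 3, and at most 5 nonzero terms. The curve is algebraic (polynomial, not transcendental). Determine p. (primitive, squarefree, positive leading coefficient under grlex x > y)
(a) Degree: the shape is more complex than any degree-1 curve, so deg p = 2.
(b) Reading off the gridlines: it meets the y-axis at y = -1 (among the integer gridlines); no x-intercept at any integer in the box.
(c) These observations pin down the coefficients.

2*x^2 - 3*x*y + 2*x + 2*y + 2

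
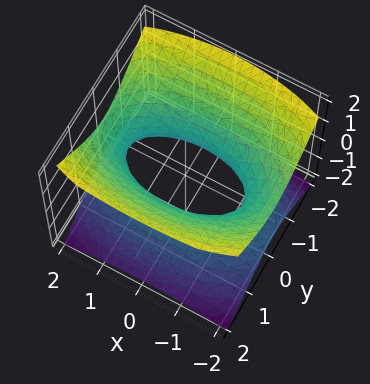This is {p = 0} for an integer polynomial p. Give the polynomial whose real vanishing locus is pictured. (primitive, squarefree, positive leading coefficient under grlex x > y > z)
(a) deg p = 2. One connected sheet with a waist; a quadric.
(b) Symmetries: mirror symmetry y ↦ −y ⇒ only even powers of y; the z ↦ −z reflection is a symmetry, so z appears only in even powers; mirror symmetry x ↦ −x ⇒ only even powers of x.
(c) Reading off the gridlines: the surface avoids every integer z-axis point in the box.
(d) Matching integer coefficients to the picture gives p.

x^2 + 3*y^2 - 3*z^2 - 2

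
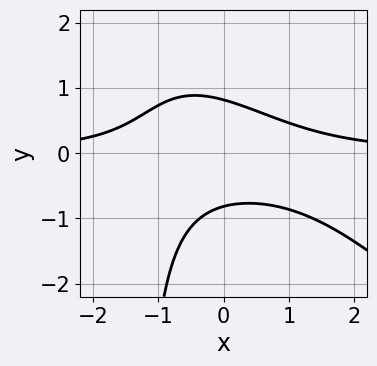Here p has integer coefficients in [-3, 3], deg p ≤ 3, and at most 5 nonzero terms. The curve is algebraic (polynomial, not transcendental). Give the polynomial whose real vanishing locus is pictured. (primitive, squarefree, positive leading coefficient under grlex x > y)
The degree is 3 — the shape is more complex than any degree-2 curve.
From the axis intercepts and sections: no x-intercept at any integer in the box.
These observations pin down the coefficients.

2*x^2*y + 2*x*y^2 + 3*y^2 - 2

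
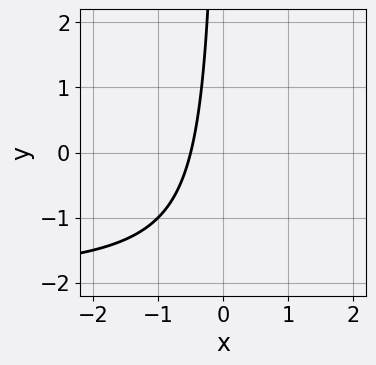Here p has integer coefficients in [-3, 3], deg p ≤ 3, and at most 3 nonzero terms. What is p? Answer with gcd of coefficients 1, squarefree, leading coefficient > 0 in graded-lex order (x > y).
x*y + 2*x + 1

First, degree: no degree-1 curve has this shape, so deg p = 2.
Next, against the integer gridlines: the curve avoids every integer y-axis point in the box.
Finally, these observations pin down the coefficients.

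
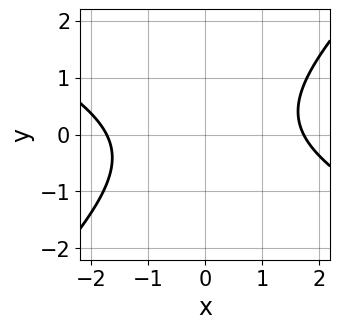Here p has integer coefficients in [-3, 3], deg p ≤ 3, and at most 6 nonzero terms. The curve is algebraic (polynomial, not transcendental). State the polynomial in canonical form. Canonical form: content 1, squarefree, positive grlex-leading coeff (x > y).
1. Degree: no degree-1 curve has this shape, so deg p = 2.
2. Against the integer gridlines: no y-intercept at any integer in the box.
3. Assembling these constraints gives the stated polynomial.

x^2 + x*y - 2*y^2 - 3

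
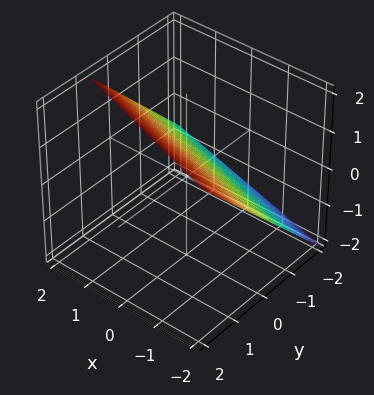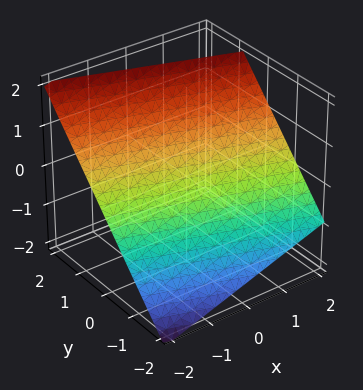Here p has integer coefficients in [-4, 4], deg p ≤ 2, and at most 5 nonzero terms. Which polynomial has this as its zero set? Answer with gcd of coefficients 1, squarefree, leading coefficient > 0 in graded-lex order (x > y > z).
1. Degree: the surface is flat (a plane), so deg p = 1.
2. Checking where it meets the axes: one x-axis crossing is at x = -2.
3. Solving for integer coefficients yields p as stated.

x + 3*y - 3*z + 2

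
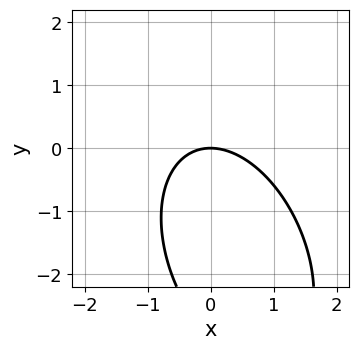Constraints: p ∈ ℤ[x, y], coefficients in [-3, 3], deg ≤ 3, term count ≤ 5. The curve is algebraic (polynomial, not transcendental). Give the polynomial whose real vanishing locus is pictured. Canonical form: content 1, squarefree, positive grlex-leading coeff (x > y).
2*x^2 + x*y + y^2 + 3*y

(a) deg p = 2.
(b) Checking where it meets the axes: it crosses the y-axis at the gridline y = 0; it meets the x-axis at x = 0 (among the integer gridlines).
(c) Solving for integer coefficients yields p as stated.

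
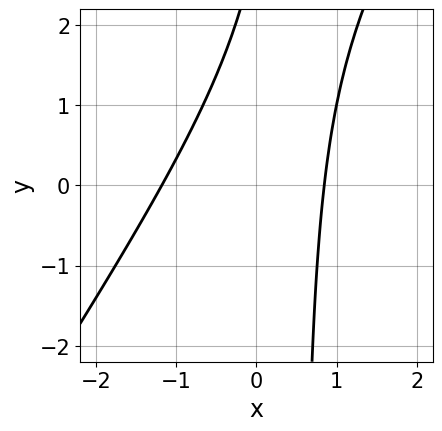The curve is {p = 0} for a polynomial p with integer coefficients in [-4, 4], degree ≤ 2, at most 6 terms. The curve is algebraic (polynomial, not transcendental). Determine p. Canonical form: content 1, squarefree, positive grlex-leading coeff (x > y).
3*x^2 - 2*x*y + x + y - 3

1. Degree: the shape is more complex than any degree-1 curve, so deg p = 2.
2. Reading off the gridlines: the curve avoids every integer y-axis point in the box.
3. These observations pin down the coefficients.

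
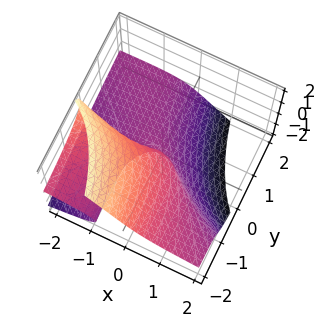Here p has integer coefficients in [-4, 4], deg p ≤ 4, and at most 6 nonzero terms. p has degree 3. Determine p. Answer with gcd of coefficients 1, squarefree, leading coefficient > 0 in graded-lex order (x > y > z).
3*x*y*z - 3*x*z^2 - 3*z^3 - x^2 - y

First, deg p = 3. The shape is more complex than any degree-2 surface.
Next, observable constraints: one y-axis crossing is at y = 0; one x-axis crossing is at x = 0.
Finally, putting this together gives p.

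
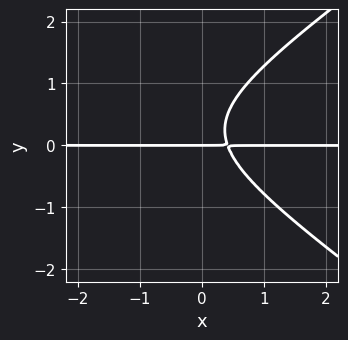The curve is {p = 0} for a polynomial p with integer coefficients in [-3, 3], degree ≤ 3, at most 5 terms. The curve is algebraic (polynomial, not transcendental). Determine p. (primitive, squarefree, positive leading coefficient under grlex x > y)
The degree is 3 — a generic line meets the curve in up to 3 points.
Checking where it meets the axes: every point of the x-axis in the box is on the curve; it meets the y-axis at y = 0 (among the integer gridlines).
Matching integer coefficients to the picture gives p.

x^2*y - 2*y^3 + 2*x*y + y^2 - y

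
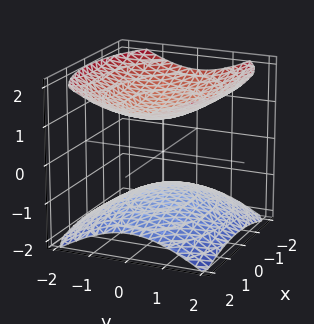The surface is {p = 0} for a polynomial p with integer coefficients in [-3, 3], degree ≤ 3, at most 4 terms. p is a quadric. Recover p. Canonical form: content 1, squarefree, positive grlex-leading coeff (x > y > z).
1. I count 2 distinct pieces.
2. deg p = 2.
3. Symmetries: the z ↦ −z reflection is a symmetry, so z appears only in even powers; the x ↦ −x reflection is a symmetry, so x appears only in even powers; it's symmetric under y → −y, forcing even powers of y.
4. From the axis intercepts and sections: the z-axis gridline crossings are at z ∈ {-1, 1}; no x-intercept at any integer in the box; it misses every integer gridline on the y-axis.
5. The integer polynomial consistent with all of this is the stated p.

x^2 + 2*y^2 - 3*z^2 + 3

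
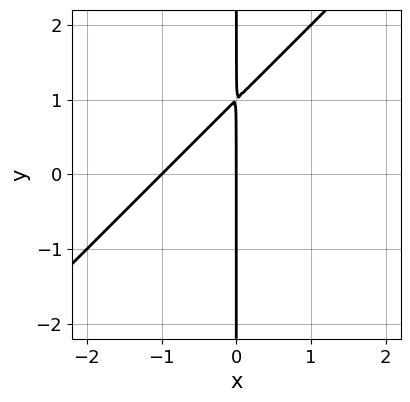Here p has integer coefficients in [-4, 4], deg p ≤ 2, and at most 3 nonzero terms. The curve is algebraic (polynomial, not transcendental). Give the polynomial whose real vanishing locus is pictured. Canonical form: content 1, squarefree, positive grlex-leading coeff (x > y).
deg p = 2. No degree-1 curve has this shape.
Checking where it meets the axes: every point of the y-axis in the box is on the curve; among the integer gridlines, it crosses the x-axis at x ∈ {-1, 0}.
Putting this together gives p.

x^2 - x*y + x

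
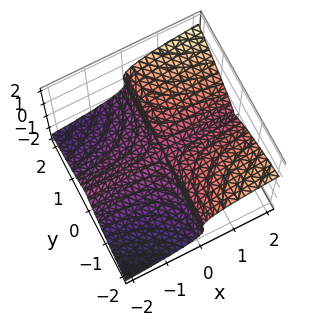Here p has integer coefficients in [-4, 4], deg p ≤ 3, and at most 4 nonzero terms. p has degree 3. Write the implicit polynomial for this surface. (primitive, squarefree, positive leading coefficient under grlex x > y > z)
(a) The degree is 3 — a generic line meets the surface in up to 3 points.
(b) From the axis intercepts and sections: it meets the z-axis at z = 0 (among the integer gridlines); every point of the y-axis in the box is on the surface.
(c) Putting this together gives p. Check: (-2, 0, 0) on the x-axis lies on the surface, and p(-2, 0, 0) = 0. ✓

x*y^2 + y*z^2 - 3*z^3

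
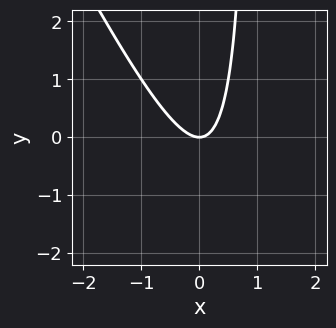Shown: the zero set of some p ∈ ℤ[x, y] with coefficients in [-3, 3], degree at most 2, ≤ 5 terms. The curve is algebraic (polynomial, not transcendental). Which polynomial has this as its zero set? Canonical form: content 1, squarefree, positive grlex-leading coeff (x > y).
1. deg p = 2.
2. Against the integer gridlines: it crosses the y-axis at the gridline y = 0; it crosses the x-axis at the gridline x = 0.
3. These observations pin down the coefficients.

2*x^2 + x*y - y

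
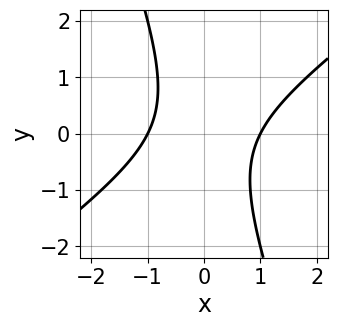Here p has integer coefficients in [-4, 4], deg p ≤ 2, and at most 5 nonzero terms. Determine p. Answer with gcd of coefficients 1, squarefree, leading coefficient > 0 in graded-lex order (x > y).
First, deg p = 2.
Next, observable constraints: the curve avoids every integer y-axis point in the box; among the integer gridlines, it crosses the x-axis at x ∈ {-1, 1}.
Finally, matching integer coefficients to the picture gives p.

2*x^2 - 2*x*y - y^2 - 2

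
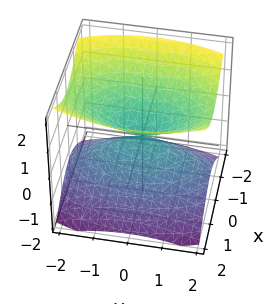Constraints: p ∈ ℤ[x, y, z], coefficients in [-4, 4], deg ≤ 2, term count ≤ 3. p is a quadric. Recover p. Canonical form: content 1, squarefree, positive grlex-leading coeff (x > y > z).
3*x^2 + y^2 - 3*z^2

There are 2 components. They look like related sheets of one shape, so recover p as a whole.
deg p = 2. Two nappes meeting at a single point; a quadric.
Symmetries: mirror symmetry z ↦ −z ⇒ only even powers of z; it's symmetric under y → −y, forcing even powers of y; mirror symmetry x ↦ −x ⇒ only even powers of x.
Reading off the gridlines: one z-axis crossing is at z = 0; it crosses the x-axis at the gridline x = 0.
Matching integer coefficients to the picture gives p.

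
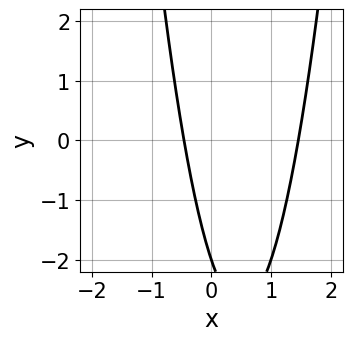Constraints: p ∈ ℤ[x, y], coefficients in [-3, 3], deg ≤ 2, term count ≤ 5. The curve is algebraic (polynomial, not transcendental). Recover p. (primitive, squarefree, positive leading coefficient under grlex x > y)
3*x^2 - 3*x - y - 2

1. The degree is 2 — no degree-1 curve has this shape.
2. From the visible intercepts: one y-axis crossing is at y = -2.
3. Fitting integer coefficients to these (and the overall shape) gives p.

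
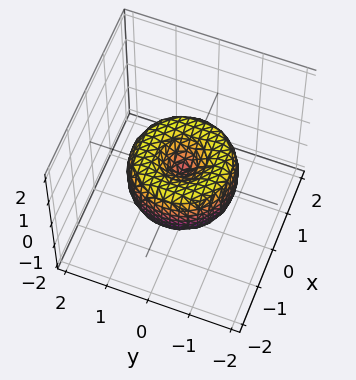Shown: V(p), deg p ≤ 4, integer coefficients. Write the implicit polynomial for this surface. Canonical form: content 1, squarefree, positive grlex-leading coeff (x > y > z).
2*x^4 + 4*x^2*y^2 + 2*y^4 - 3*x^2 - 3*y^2 + 2*z^2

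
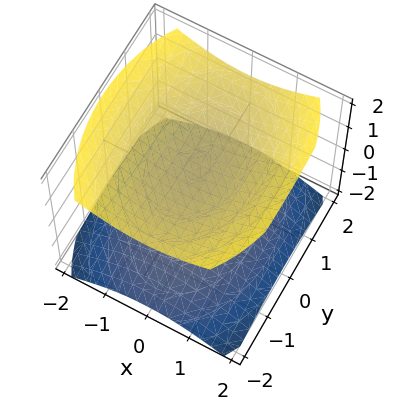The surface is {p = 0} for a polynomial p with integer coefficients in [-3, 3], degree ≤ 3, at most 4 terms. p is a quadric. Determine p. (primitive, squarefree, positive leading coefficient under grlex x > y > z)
There are 2 components. Treating them together as one polynomial.
Degree: two sheets facing apart; a quadric, so deg p = 2.
Symmetries: it's symmetric under z → −z, forcing even powers of z; mirror symmetry y ↦ −y ⇒ only even powers of y; it's symmetric under x → −x, forcing even powers of x.
From the visible intercepts: no y-intercept at any integer in the box; the z-axis gridline crossings are at z ∈ {-1, 1}; no x-intercept at any integer in the box.
Fitting integer coefficients to these (and the overall shape) gives p.

2*x^2 + y^2 - 3*z^2 + 3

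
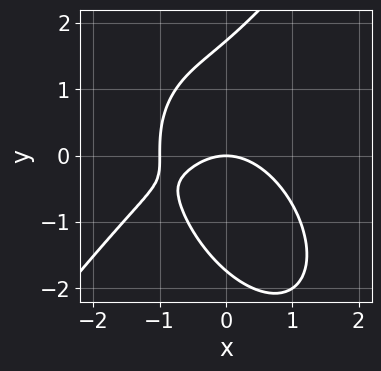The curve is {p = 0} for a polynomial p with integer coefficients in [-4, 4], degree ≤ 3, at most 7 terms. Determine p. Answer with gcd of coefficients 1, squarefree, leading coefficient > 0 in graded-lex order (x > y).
2*x^3 - y^3 + 2*x^2 + 3*x*y + 3*y

1. deg p = 3. The shape is more complex than any degree-2 curve.
2. From the visible intercepts: among the integer gridlines, it crosses the x-axis at x ∈ {-1, 0}; it meets the y-axis at y = 0 (among the integer gridlines).
3. The integer polynomial consistent with all of this is the stated p.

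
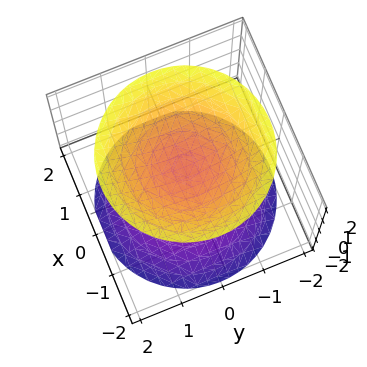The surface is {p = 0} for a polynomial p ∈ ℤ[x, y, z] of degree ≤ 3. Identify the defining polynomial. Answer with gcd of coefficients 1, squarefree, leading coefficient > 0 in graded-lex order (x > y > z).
1. The picture has 2 separate pieces.
2. The degree is 2 — two separate bowl-shaped sheets opening away from each other; a quadric.
3. By symmetry, the z-axis is an axis of rotation, so x and y enter only as x² + y²; the z ↦ −z reflection is a symmetry, so z appears only in even powers.
4. Against the integer gridlines: the surface avoids every integer y-axis point in the box; a circular section at z = -1 has radius between 0 and 1.
5. Putting this together gives p.

2*x^2 + 2*y^2 - 2*z^2 + 1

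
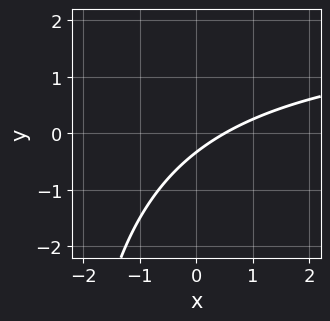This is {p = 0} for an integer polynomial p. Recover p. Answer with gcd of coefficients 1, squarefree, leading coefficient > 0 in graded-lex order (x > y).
1. Degree: no degree-1 curve has this shape, so deg p = 2.
2. Solving for integer coefficients yields p as stated.

x*y - 2*x + 3*y + 1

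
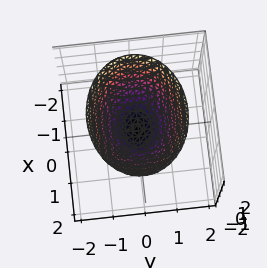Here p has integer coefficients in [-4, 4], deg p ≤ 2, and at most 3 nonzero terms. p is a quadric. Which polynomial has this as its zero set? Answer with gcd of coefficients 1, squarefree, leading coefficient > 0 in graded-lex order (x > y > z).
2*x^2 + 3*y^2 - 3*z

First, deg p = 2.
Next, symmetries: mirror symmetry x ↦ −x ⇒ only even powers of x; the y ↦ −y reflection is a symmetry, so y appears only in even powers.
Then, from the axis intercepts and sections: it crosses the x-axis at the gridline x = 0; it meets the z-axis at z = 0 (among the integer gridlines); it meets the y-axis at y = 0 (among the integer gridlines).
Finally, the integer polynomial consistent with all of this is the stated p.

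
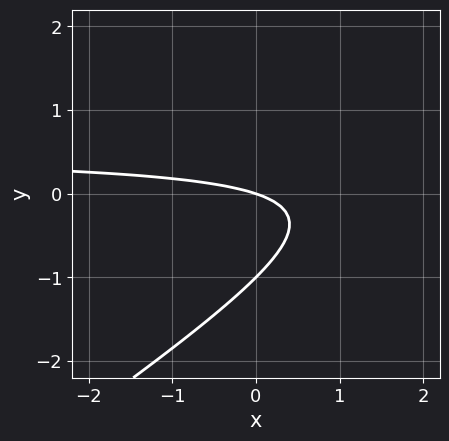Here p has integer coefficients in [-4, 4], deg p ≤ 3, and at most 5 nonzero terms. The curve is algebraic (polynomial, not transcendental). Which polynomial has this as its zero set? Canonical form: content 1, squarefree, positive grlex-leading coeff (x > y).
2*x*y - 3*y^2 - x - 3*y

Degree: a generic line meets the curve in up to 2 points, so deg p = 2.
Observable constraints: among the integer gridlines, it crosses the y-axis at y ∈ {-1, 0}; one x-axis crossing is at x = 0.
Assembling these constraints gives the stated polynomial.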